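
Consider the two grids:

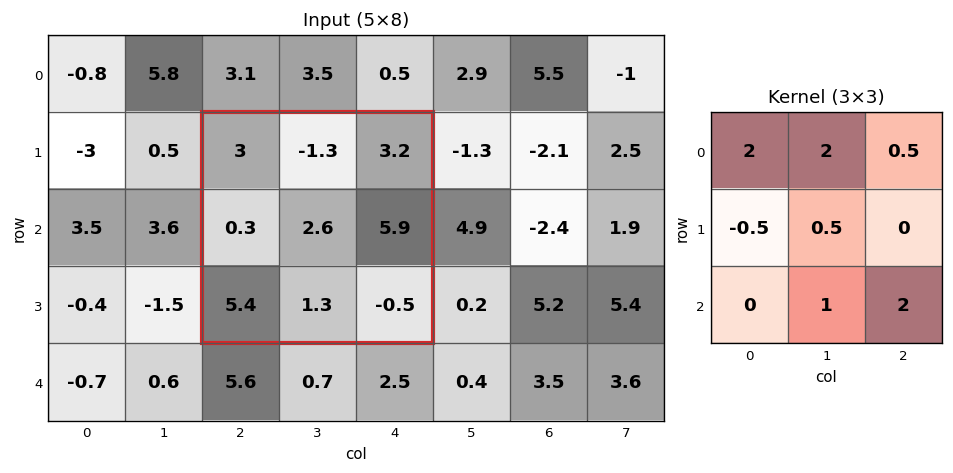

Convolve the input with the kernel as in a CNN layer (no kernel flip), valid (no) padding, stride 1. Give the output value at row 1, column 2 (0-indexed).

The receptive field on the input at this output position is [3 -1.3 3.2 / 0.3 2.6 5.9 / 5.4 1.3 -0.5]. Elementwise product with the kernel and sum: 3·2 + -1.3·2 + 3.2·0.5 + 0.3·-0.5 + 2.6·0.5 + 1.3·1 + -0.5·2.

6.45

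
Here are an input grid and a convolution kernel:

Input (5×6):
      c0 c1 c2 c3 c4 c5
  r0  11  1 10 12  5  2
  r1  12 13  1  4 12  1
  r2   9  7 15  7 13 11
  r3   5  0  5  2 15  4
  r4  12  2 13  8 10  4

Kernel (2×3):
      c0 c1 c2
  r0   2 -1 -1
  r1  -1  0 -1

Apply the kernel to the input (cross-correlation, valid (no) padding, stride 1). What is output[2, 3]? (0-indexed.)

The receptive field on the input at this output position is [7 13 11 / 2 15 4]. Elementwise product with the kernel and sum: 7·2 + 13·-1 + 11·-1 + 2·-1 + 4·-1.

-16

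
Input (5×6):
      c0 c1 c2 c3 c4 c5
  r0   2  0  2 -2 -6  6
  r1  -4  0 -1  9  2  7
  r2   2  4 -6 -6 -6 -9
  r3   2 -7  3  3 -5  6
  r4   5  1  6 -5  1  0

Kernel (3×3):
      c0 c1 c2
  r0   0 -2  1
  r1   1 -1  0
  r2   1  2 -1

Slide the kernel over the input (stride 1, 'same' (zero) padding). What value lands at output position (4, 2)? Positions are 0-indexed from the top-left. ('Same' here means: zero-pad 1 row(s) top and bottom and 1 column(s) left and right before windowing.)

The receptive field on the zero-padded input at this output position is [-7 3 3 / 1 6 -5 / 0 0 0]. Elementwise product with the kernel and sum: 3·-2 + 3·1 + 1·1 + 6·-1 + 0·1 + 0·2 + 0·-1.

-8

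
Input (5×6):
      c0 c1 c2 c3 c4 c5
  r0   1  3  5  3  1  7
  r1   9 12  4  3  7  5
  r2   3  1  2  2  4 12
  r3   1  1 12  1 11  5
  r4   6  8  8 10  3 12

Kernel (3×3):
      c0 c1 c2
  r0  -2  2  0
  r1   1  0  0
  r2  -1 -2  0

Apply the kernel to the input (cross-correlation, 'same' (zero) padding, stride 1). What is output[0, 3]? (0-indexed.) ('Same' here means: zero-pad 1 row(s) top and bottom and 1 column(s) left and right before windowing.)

-5

The receptive field on the zero-padded input at this output position is [0 0 0 / 5 3 1 / 4 3 7]. Elementwise product with the kernel and sum: 0·-2 + 0·2 + 5·1 + 4·-1 + 3·-2.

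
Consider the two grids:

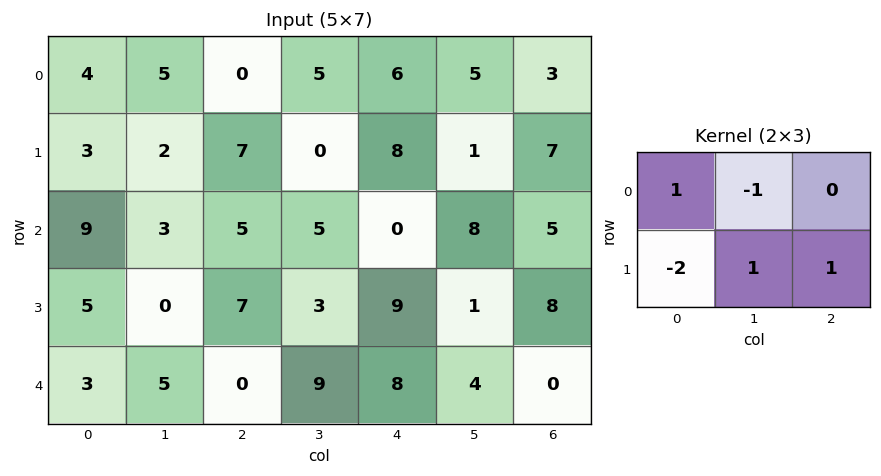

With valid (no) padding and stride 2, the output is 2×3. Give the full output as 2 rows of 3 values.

Output[0,0]: The receptive field on the input at this output position is [4 5 0 / 3 2 7]. Elementwise product with the kernel and sum: 4·1 + 5·-1 + 3·-2 + 2·1 + 7·1.

2 -11 -7
3 -2 -17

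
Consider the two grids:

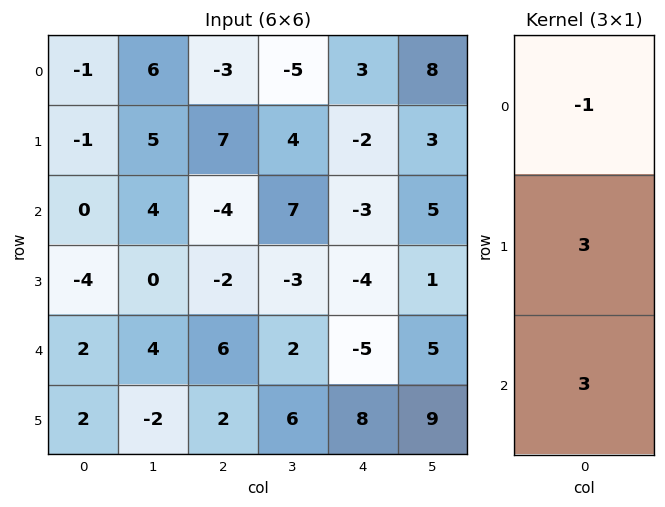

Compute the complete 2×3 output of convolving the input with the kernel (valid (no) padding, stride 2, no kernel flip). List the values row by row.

Output[0,0]: The receptive field on the input at this output position is [-1 / -1 / 0]. Elementwise product with the kernel and sum: -1·-1 + -1·3 + 0·3.
Output[0,1]: The receptive field on the input at this output position is [-3 / 7 / -4]. Elementwise product with the kernel and sum: -3·-1 + 7·3 + -4·3.

-2 12 -18
-6 16 -24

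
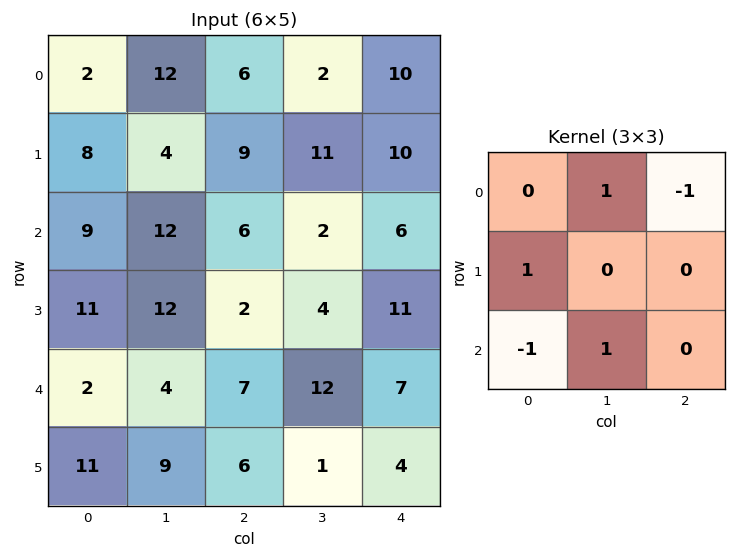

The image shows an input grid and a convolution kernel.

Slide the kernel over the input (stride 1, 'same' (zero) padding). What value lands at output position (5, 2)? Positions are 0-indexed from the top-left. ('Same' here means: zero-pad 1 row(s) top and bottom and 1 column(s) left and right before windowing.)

4

The receptive field on the zero-padded input at this output position is [4 7 12 / 9 6 1 / 0 0 0]. Elementwise product with the kernel and sum: 7·1 + 12·-1 + 9·1 + 0·-1 + 0·1.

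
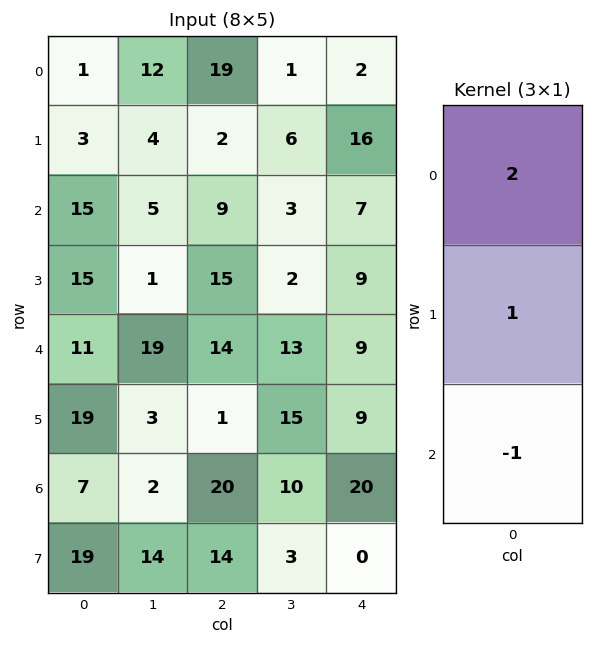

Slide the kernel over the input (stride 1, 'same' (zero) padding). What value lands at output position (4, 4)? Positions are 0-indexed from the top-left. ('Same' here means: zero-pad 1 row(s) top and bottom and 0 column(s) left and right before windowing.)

The receptive field on the zero-padded input at this output position is [9 / 9 / 9]. Elementwise product with the kernel and sum: 9·2 + 9·1 + 9·-1.

18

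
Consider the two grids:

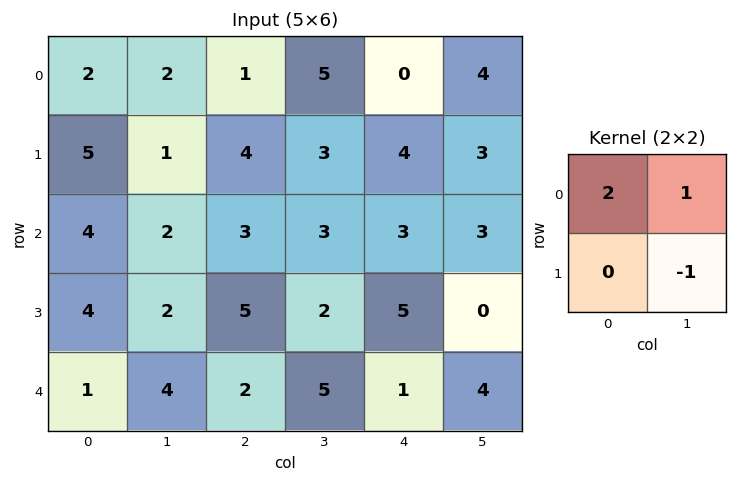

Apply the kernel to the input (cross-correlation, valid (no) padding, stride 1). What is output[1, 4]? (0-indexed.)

The receptive field on the input at this output position is [4 3 / 3 3]. Elementwise product with the kernel and sum: 4·2 + 3·1 + 3·-1.

8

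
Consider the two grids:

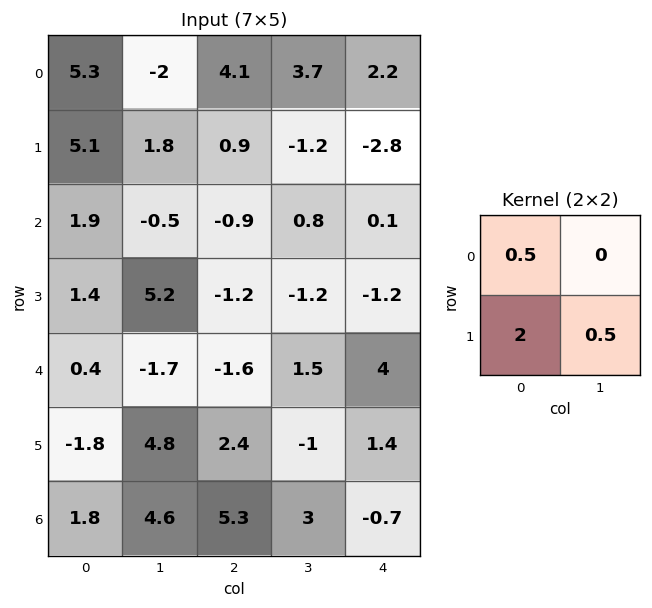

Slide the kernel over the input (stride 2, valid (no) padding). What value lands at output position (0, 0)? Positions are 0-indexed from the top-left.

The receptive field on the input at this output position is [5.3 -2 / 5.1 1.8]. Elementwise product with the kernel and sum: 5.3·0.5 + 5.1·2 + 1.8·0.5.

13.75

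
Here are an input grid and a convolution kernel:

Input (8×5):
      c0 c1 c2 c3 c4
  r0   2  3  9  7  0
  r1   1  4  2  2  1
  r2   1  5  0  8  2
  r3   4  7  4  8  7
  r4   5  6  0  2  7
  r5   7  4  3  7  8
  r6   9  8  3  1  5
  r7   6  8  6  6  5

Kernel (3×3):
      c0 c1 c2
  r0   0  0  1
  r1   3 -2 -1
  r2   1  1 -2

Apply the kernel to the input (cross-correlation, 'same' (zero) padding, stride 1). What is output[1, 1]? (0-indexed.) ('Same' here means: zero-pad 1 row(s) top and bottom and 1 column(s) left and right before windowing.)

8

The receptive field on the zero-padded input at this output position is [2 3 9 / 1 4 2 / 1 5 0]. Elementwise product with the kernel and sum: 9·1 + 1·3 + 4·-2 + 2·-1 + 1·1 + 5·1 + 0·-2.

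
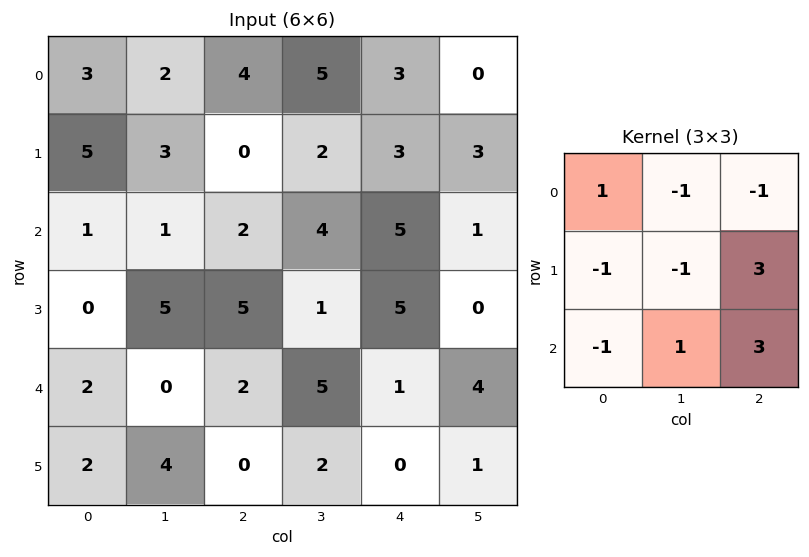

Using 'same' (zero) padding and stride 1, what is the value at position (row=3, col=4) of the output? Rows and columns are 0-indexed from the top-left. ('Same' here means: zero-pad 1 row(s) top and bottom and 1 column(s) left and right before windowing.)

The receptive field on the zero-padded input at this output position is [4 5 1 / 1 5 0 / 5 1 4]. Elementwise product with the kernel and sum: 4·1 + 5·-1 + 1·-1 + 1·-1 + 5·-1 + 0·3 + 5·-1 + 1·1 + 4·3.

0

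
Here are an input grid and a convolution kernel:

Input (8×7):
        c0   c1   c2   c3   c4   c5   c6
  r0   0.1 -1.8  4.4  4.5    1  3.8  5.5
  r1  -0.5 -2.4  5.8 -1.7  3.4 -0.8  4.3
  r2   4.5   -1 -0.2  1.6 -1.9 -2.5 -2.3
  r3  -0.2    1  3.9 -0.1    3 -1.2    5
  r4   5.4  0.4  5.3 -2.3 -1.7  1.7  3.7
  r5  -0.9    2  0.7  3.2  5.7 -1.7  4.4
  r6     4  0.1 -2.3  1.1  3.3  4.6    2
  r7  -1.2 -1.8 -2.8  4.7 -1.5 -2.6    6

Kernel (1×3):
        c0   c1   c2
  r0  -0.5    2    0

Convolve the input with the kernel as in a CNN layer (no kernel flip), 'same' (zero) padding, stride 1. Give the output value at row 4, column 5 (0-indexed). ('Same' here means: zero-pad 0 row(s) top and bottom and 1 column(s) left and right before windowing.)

4.25

The receptive field on the zero-padded input at this output position is [-1.7 1.7 3.7]. Elementwise product with the kernel and sum: -1.7·-0.5 + 1.7·2.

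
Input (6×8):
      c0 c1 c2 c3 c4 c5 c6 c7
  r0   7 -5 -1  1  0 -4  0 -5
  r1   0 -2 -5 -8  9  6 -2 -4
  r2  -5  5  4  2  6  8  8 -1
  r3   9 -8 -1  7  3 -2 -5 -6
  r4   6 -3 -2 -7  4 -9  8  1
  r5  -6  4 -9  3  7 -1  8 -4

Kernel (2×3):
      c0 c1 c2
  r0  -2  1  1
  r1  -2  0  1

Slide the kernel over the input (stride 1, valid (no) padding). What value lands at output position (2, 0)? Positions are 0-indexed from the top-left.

The receptive field on the input at this output position is [-5 5 4 / 9 -8 -1]. Elementwise product with the kernel and sum: -5·-2 + 5·1 + 4·1 + 9·-2 + -1·1.

0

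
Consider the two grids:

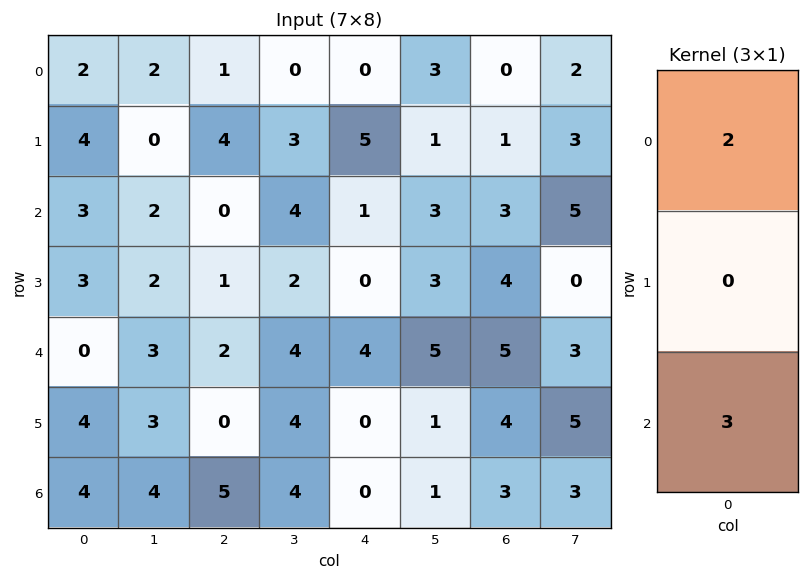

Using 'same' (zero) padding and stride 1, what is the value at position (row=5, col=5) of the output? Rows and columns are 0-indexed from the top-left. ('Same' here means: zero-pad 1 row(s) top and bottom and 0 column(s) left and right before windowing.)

The receptive field on the zero-padded input at this output position is [5 / 1 / 1]. Elementwise product with the kernel and sum: 5·2 + 1·3.

13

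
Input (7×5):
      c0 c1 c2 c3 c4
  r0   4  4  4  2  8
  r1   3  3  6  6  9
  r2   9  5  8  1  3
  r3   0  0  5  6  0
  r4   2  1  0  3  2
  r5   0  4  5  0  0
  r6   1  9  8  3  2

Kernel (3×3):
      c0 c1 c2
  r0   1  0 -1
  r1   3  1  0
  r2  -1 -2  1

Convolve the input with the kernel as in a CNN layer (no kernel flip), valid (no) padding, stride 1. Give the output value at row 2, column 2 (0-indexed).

The receptive field on the input at this output position is [8 1 3 / 5 6 0 / 0 3 2]. Elementwise product with the kernel and sum: 8·1 + 3·-1 + 5·3 + 6·1 + 0·-1 + 3·-2 + 2·1.

22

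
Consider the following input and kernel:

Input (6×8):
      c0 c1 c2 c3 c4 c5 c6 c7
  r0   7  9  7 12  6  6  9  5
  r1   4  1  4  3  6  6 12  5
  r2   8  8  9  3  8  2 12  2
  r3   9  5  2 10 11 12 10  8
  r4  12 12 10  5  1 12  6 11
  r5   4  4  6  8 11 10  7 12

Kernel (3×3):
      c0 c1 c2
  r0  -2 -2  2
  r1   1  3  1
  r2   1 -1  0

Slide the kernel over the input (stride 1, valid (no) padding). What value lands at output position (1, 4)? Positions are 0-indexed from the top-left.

The receptive field on the input at this output position is [6 6 12 / 8 2 12 / 11 12 10]. Elementwise product with the kernel and sum: 6·-2 + 6·-2 + 12·2 + 8·1 + 2·3 + 12·1 + 11·1 + 12·-1.

25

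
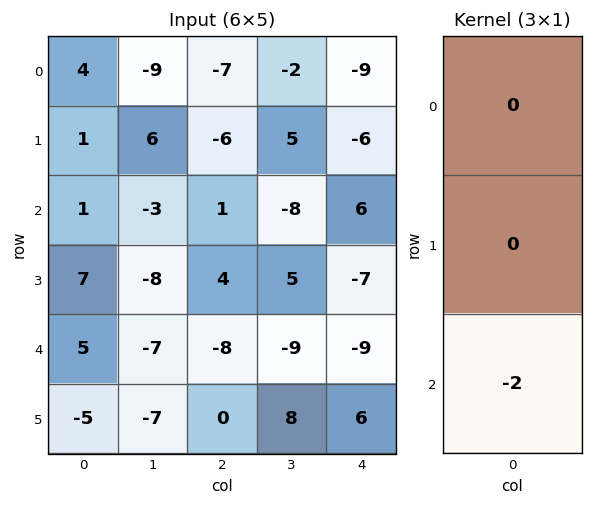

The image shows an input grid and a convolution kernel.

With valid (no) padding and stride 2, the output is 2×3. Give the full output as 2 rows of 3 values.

-2 -2 -12
-10 16 18

Output[0,0]: The receptive field on the input at this output position is [4 / 1 / 1]. Elementwise product with the kernel and sum: 1·-2.
Output[0,1]: The receptive field on the input at this output position is [-7 / -6 / 1]. Elementwise product with the kernel and sum: 1·-2.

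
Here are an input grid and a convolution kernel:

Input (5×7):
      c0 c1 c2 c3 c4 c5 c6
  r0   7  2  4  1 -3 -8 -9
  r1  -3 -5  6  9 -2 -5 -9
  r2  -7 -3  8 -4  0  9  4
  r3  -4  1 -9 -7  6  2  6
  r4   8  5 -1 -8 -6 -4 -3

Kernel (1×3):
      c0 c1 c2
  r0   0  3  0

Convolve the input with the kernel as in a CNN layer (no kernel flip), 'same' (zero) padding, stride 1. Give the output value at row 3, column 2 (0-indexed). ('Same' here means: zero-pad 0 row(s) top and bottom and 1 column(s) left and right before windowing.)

The receptive field on the zero-padded input at this output position is [1 -9 -7]. Elementwise product with the kernel and sum: -9·3.

-27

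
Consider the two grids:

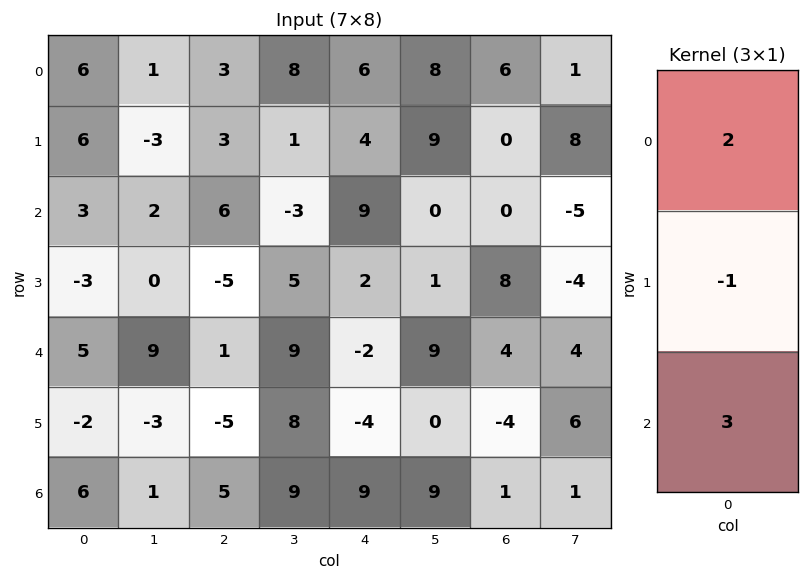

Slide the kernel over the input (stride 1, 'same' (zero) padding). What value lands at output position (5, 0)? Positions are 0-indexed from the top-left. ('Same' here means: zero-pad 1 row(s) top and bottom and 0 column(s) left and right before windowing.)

30

The receptive field on the zero-padded input at this output position is [5 / -2 / 6]. Elementwise product with the kernel and sum: 5·2 + -2·-1 + 6·3.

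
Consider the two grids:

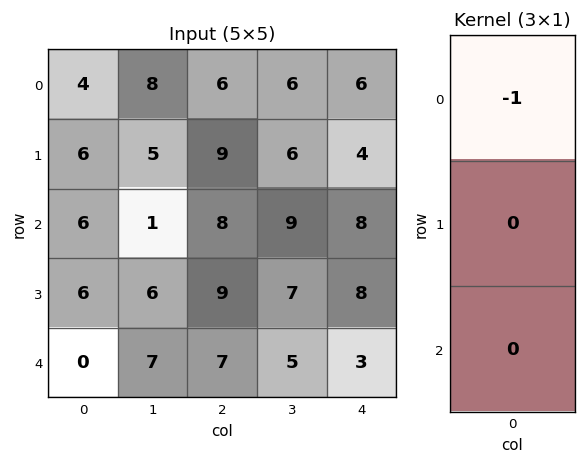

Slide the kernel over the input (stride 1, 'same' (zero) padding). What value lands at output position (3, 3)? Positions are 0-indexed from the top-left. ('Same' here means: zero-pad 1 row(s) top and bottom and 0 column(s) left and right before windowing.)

The receptive field on the zero-padded input at this output position is [9 / 7 / 5]. Elementwise product with the kernel and sum: 9·-1.

-9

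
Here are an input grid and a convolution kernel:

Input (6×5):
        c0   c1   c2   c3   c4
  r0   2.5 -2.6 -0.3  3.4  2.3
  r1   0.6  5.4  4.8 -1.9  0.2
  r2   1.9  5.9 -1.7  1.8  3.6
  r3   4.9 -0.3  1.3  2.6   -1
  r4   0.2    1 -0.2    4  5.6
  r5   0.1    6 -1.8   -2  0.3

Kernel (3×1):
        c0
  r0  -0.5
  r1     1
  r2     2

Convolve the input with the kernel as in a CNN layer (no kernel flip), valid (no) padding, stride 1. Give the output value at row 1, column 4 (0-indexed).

The receptive field on the input at this output position is [0.2 / 3.6 / -1]. Elementwise product with the kernel and sum: 0.2·-0.5 + 3.6·1 + -1·2.

1.5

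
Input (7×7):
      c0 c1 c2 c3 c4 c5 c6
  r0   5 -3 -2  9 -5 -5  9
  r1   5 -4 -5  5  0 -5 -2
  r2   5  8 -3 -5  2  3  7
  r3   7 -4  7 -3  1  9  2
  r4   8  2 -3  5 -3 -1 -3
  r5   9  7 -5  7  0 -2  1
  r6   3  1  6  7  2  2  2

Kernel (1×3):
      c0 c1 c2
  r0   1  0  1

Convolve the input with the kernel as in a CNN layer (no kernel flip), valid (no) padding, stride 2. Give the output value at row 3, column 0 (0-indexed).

The receptive field on the input at this output position is [3 1 6]. Elementwise product with the kernel and sum: 3·1 + 6·1.

9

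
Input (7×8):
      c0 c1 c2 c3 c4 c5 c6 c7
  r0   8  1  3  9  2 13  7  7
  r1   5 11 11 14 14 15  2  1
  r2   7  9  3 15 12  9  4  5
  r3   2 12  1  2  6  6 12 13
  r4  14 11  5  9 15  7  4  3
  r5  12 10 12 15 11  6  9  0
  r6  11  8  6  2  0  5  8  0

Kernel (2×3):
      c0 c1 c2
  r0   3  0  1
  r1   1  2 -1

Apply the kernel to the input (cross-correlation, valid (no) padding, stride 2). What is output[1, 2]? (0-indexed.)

The receptive field on the input at this output position is [12 9 4 / 6 6 12]. Elementwise product with the kernel and sum: 12·3 + 4·1 + 6·1 + 6·2 + 12·-1.

46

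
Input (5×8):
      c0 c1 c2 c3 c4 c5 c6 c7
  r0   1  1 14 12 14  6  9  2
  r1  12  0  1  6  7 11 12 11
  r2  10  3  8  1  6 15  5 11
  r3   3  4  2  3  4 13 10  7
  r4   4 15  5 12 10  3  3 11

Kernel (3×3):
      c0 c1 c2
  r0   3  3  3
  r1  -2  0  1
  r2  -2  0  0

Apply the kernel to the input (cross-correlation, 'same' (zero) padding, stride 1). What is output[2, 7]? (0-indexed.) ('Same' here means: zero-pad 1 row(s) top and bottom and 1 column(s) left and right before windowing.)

39

The receptive field on the zero-padded input at this output position is [12 11 0 / 5 11 0 / 10 7 0]. Elementwise product with the kernel and sum: 12·3 + 11·3 + 0·3 + 5·-2 + 0·1 + 10·-2.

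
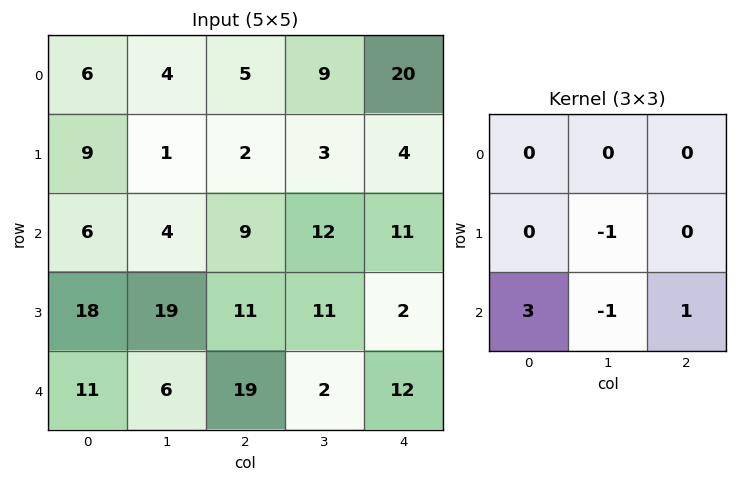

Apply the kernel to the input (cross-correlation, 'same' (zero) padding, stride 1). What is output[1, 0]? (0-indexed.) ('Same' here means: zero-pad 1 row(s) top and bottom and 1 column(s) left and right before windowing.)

-11

The receptive field on the zero-padded input at this output position is [0 6 4 / 0 9 1 / 0 6 4]. Elementwise product with the kernel and sum: 9·-1 + 0·3 + 6·-1 + 4·1.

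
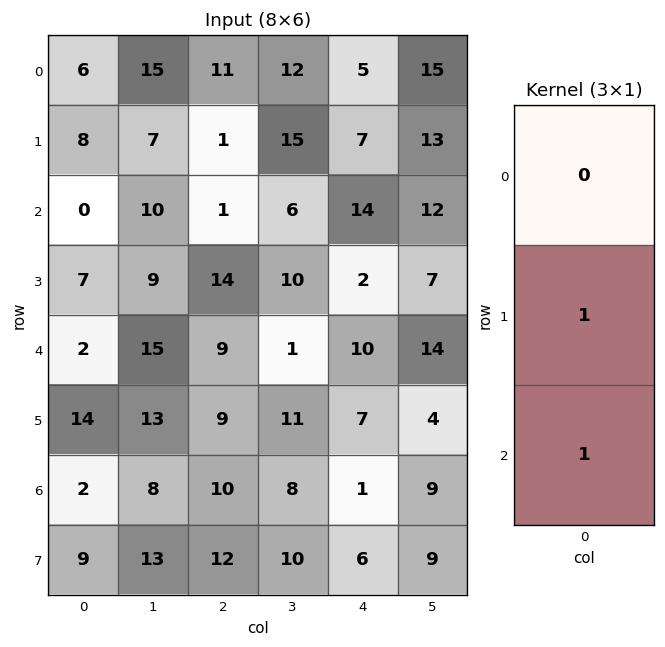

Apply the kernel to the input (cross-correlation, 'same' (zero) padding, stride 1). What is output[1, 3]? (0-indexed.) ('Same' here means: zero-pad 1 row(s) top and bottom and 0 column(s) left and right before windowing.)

21

The receptive field on the zero-padded input at this output position is [12 / 15 / 6]. Elementwise product with the kernel and sum: 15·1 + 6·1.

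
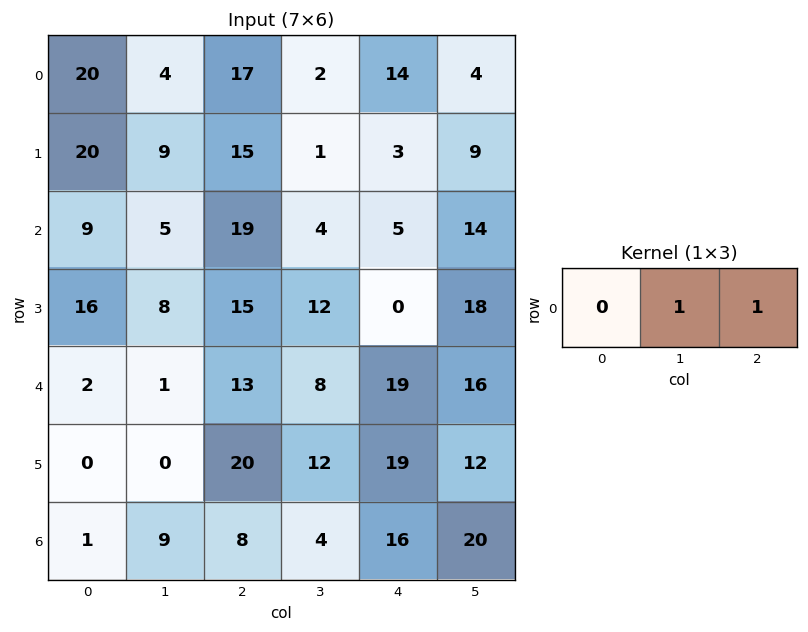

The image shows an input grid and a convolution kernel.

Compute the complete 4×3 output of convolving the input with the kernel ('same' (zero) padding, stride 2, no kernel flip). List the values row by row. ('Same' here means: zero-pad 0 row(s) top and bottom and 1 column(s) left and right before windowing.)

24 19 18
14 23 19
3 21 35
10 12 36

Output[0,0]: The receptive field on the zero-padded input at this output position is [0 20 4]. Elementwise product with the kernel and sum: 20·1 + 4·1.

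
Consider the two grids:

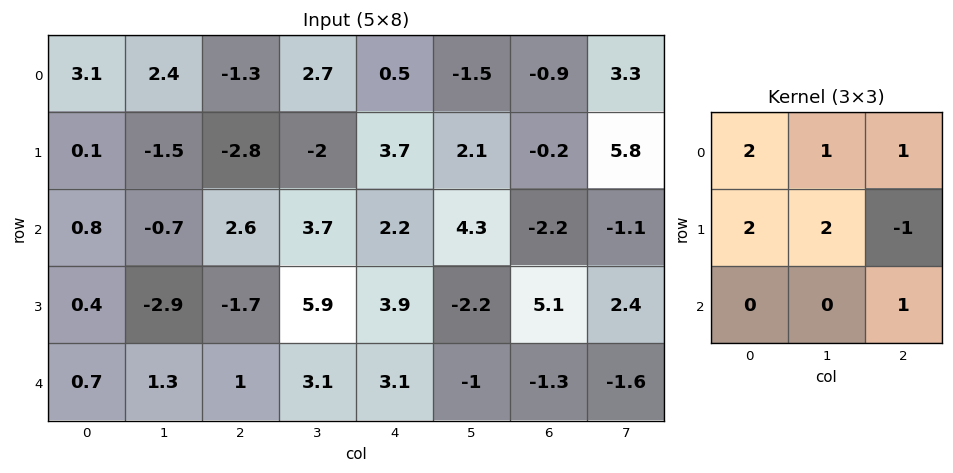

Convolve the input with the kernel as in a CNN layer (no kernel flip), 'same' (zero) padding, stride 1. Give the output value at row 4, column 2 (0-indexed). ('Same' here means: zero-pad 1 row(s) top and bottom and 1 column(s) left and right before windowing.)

-0.1

The receptive field on the zero-padded input at this output position is [-2.9 -1.7 5.9 / 1.3 1 3.1 / 0 0 0]. Elementwise product with the kernel and sum: -2.9·2 + -1.7·1 + 5.9·1 + 1.3·2 + 1·2 + 3.1·-1 + 0·1.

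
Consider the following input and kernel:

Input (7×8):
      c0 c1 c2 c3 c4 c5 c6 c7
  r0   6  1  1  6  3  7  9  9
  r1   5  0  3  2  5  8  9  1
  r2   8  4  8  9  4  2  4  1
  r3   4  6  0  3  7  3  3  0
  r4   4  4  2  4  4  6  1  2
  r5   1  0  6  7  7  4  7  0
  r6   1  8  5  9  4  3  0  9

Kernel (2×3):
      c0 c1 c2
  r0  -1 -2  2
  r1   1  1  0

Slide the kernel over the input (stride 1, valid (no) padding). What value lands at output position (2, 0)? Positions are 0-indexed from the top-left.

10

The receptive field on the input at this output position is [8 4 8 / 4 6 0]. Elementwise product with the kernel and sum: 8·-1 + 4·-2 + 8·2 + 4·1 + 6·1.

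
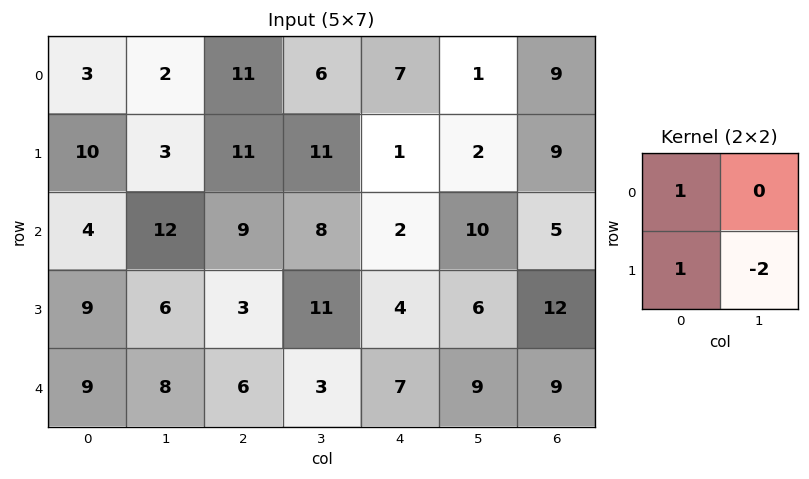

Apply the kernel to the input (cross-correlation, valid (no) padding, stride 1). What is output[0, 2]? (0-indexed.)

0

The receptive field on the input at this output position is [11 6 / 11 11]. Elementwise product with the kernel and sum: 11·1 + 11·1 + 11·-2.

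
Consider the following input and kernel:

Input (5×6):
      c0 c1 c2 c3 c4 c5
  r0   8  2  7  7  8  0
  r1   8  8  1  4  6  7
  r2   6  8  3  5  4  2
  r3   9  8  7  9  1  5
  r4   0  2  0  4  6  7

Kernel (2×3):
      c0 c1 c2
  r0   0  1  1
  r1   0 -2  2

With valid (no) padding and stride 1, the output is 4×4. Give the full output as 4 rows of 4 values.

Output[0,0]: The receptive field on the input at this output position is [8 2 7 / 8 8 1]. Elementwise product with the kernel and sum: 2·1 + 7·1 + 8·-2 + 1·2.
Output[0,1]: The receptive field on the input at this output position is [2 7 7 / 8 1 4]. Elementwise product with the kernel and sum: 7·1 + 7·1 + 1·-2 + 4·2.

-5 20 19 10
-1 9 8 9
9 12 -7 14
11 24 14 8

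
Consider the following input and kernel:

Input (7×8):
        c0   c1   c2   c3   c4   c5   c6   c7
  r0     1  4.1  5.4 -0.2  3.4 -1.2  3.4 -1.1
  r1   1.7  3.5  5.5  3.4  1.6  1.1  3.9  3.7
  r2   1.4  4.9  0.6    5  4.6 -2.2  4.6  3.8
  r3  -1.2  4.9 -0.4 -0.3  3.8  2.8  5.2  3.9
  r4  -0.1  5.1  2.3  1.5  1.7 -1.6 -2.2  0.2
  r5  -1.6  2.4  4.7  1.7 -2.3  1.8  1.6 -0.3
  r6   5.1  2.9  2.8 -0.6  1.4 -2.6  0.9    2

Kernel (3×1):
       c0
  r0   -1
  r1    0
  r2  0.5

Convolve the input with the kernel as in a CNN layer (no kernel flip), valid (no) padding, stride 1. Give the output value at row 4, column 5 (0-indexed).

The receptive field on the input at this output position is [-1.6 / 1.8 / -2.6]. Elementwise product with the kernel and sum: -1.6·-1 + -2.6·0.5.

0.3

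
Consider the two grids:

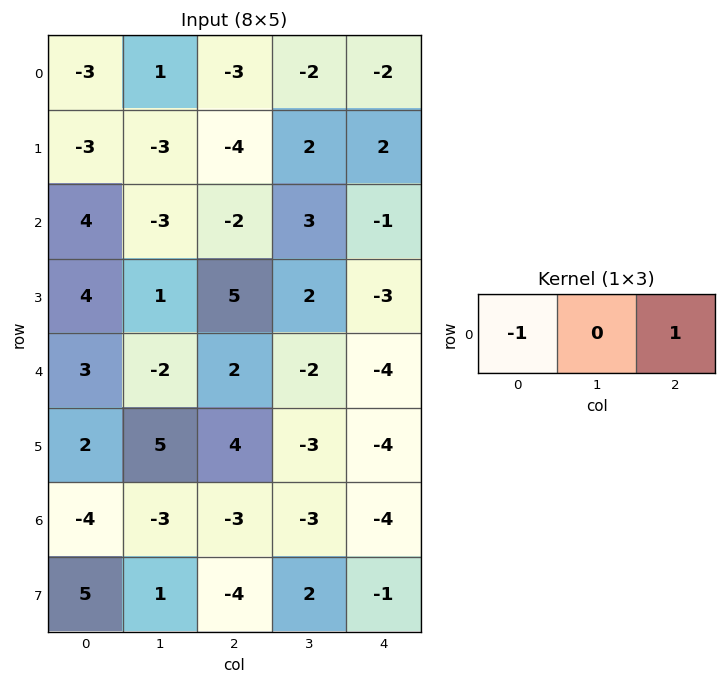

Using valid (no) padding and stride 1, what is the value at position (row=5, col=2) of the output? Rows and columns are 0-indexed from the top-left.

-8

The receptive field on the input at this output position is [4 -3 -4]. Elementwise product with the kernel and sum: 4·-1 + -4·1.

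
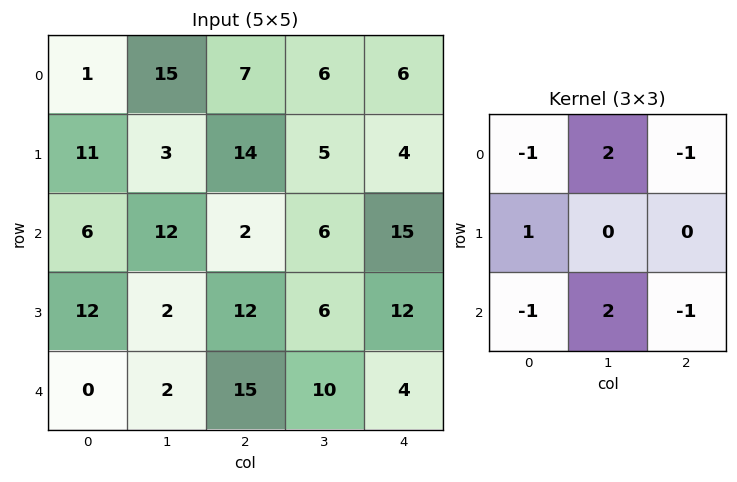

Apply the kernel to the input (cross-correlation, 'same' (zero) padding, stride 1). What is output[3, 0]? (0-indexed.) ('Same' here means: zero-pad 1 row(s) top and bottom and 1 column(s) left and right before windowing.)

-2

The receptive field on the zero-padded input at this output position is [0 6 12 / 0 12 2 / 0 0 2]. Elementwise product with the kernel and sum: 0·-1 + 6·2 + 12·-1 + 0·1 + 0·-1 + 0·2 + 2·-1.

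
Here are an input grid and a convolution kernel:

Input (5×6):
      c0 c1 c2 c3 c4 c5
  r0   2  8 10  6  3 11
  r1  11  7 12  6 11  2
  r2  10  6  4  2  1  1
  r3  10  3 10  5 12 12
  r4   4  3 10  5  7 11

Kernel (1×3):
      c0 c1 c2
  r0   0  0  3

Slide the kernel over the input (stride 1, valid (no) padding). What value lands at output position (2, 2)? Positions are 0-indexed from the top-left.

3

The receptive field on the input at this output position is [4 2 1]. Elementwise product with the kernel and sum: 1·3.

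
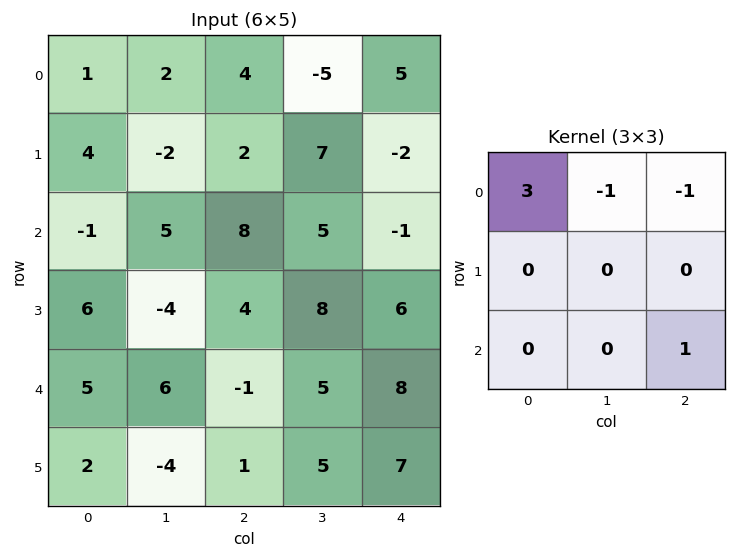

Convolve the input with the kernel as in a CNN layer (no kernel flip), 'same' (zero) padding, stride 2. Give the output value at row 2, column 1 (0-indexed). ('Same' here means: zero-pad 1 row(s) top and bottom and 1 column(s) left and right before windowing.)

-19

The receptive field on the zero-padded input at this output position is [-4 4 8 / 6 -1 5 / -4 1 5]. Elementwise product with the kernel and sum: -4·3 + 4·-1 + 8·-1 + 5·1.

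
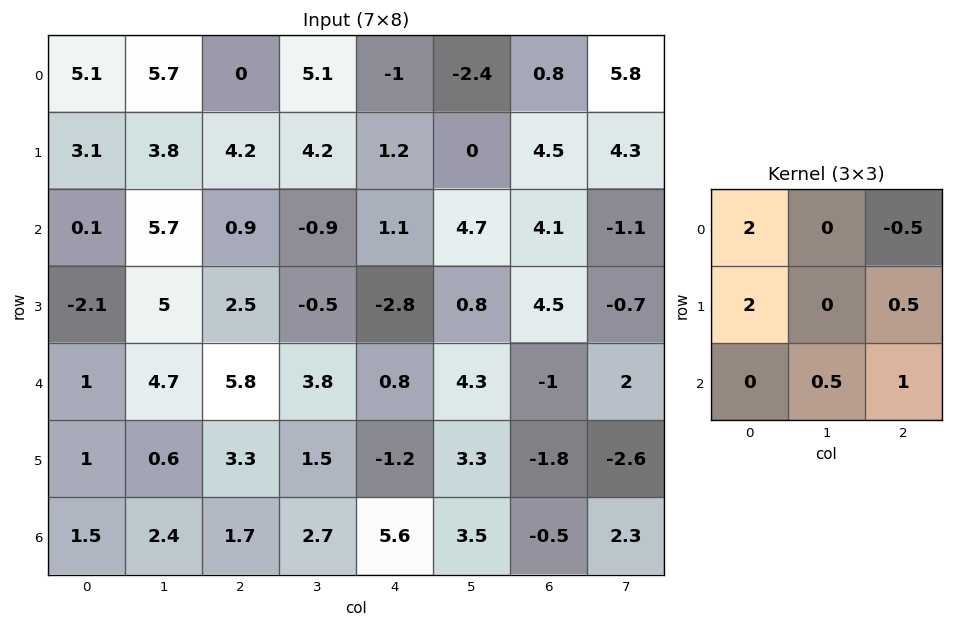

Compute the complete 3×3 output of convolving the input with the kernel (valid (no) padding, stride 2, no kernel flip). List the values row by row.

22.25 10.15 8.7
4.95 7.55 -2.05
5.65 24.15 0.05

Output[0,0]: The receptive field on the input at this output position is [5.1 5.7 0 / 3.1 3.8 4.2 / 0.1 5.7 0.9]. Elementwise product with the kernel and sum: 5.1·2 + 0·-0.5 + 3.1·2 + 4.2·0.5 + 5.7·0.5 + 0.9·1.
Output[0,1]: The receptive field on the input at this output position is [0 5.1 -1 / 4.2 4.2 1.2 / 0.9 -0.9 1.1]. Elementwise product with the kernel and sum: 0·2 + -1·-0.5 + 4.2·2 + 1.2·0.5 + -0.9·0.5 + 1.1·1.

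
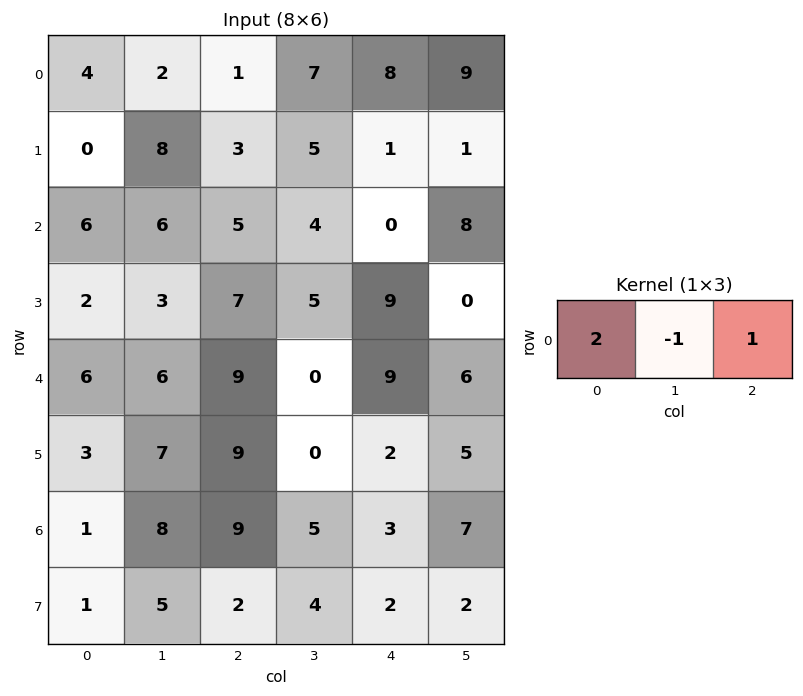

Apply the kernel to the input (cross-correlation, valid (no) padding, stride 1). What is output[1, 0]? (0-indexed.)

-5

The receptive field on the input at this output position is [0 8 3]. Elementwise product with the kernel and sum: 0·2 + 8·-1 + 3·1.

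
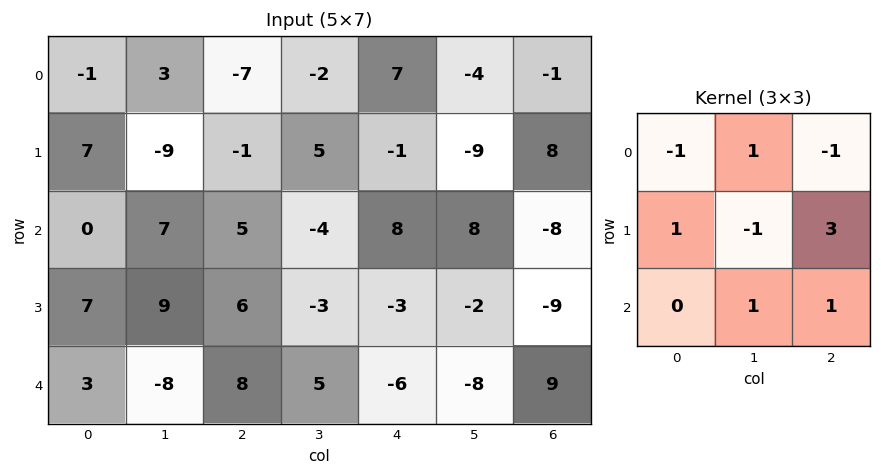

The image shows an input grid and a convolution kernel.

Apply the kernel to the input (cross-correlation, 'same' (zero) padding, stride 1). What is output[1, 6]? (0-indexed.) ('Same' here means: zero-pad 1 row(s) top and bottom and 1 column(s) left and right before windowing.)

The receptive field on the zero-padded input at this output position is [-4 -1 0 / -9 8 0 / 8 -8 0]. Elementwise product with the kernel and sum: -4·-1 + -1·1 + 0·-1 + -9·1 + 8·-1 + 0·3 + -8·1 + 0·1.

-22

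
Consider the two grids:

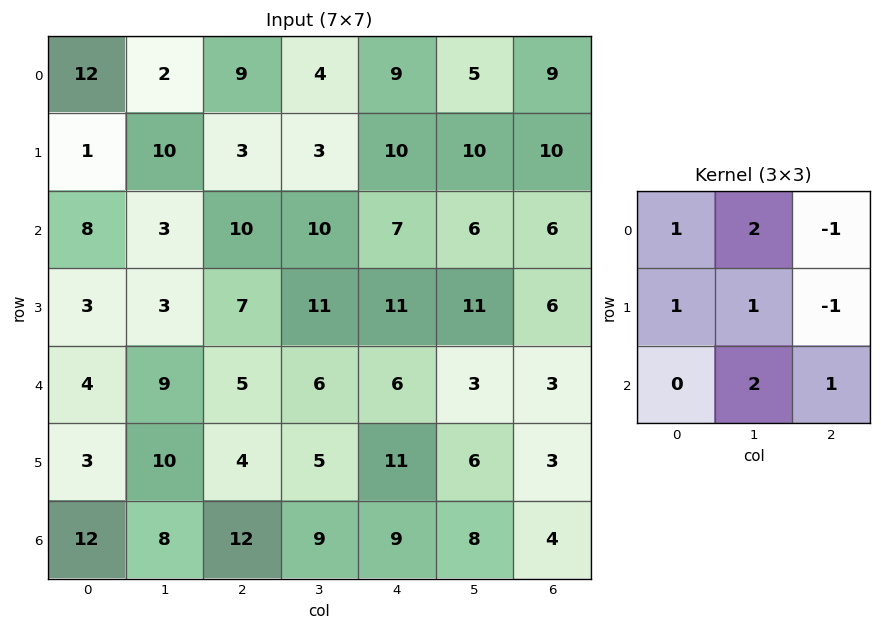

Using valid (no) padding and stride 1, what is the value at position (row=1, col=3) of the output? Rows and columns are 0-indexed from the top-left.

57

The receptive field on the input at this output position is [3 10 10 / 10 7 6 / 11 11 11]. Elementwise product with the kernel and sum: 3·1 + 10·2 + 10·-1 + 10·1 + 7·1 + 6·-1 + 11·2 + 11·1.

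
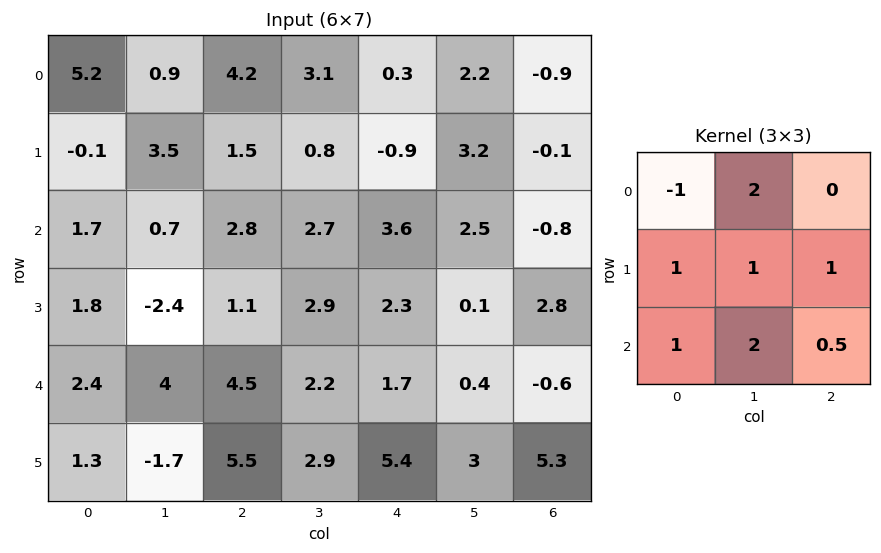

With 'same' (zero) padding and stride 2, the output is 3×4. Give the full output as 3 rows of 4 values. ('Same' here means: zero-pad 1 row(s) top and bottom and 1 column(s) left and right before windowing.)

7.65 15.1 6.2 4.3
4.6 6.95 13.75 4
11.75 26.05 21.2 18.9

Output[0,0]: The receptive field on the zero-padded input at this output position is [0 0 0 / 0 5.2 0.9 / 0 -0.1 3.5]. Elementwise product with the kernel and sum: 0·-1 + 0·2 + 0·1 + 5.2·1 + 0.9·1 + 0·1 + -0.1·2 + 3.5·0.5.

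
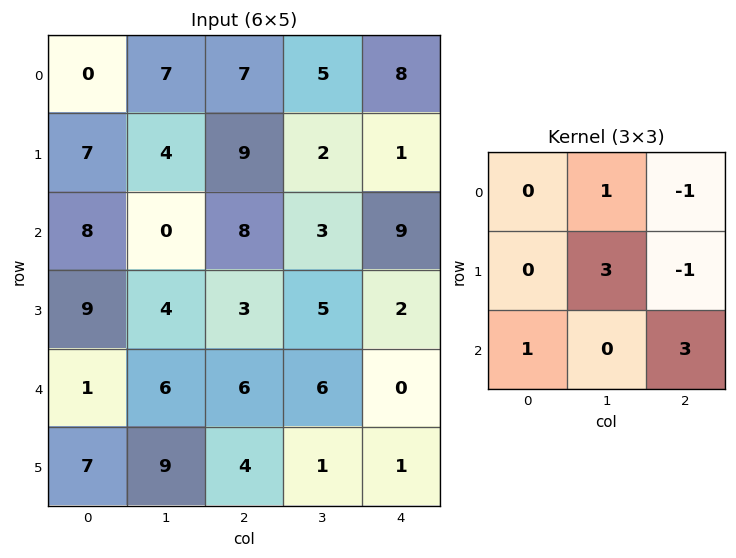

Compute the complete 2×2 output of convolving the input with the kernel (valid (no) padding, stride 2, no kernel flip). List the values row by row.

35 37
20 13

Output[0,0]: The receptive field on the input at this output position is [0 7 7 / 7 4 9 / 8 0 8]. Elementwise product with the kernel and sum: 7·1 + 7·-1 + 4·3 + 9·-1 + 8·1 + 8·3.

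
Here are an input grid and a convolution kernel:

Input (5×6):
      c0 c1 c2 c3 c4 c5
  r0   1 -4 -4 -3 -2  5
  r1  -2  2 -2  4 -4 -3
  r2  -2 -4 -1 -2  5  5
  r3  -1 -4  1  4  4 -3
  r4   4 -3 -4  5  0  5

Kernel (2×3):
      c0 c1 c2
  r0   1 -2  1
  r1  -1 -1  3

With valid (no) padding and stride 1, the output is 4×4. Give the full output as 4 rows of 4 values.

-1 13 -14 -3
-5 9 4 21
13 11 15 -24
-5 20 -4 3

Output[0,0]: The receptive field on the input at this output position is [1 -4 -4 / -2 2 -2]. Elementwise product with the kernel and sum: 1·1 + -4·-2 + -4·1 + -2·-1 + 2·-1 + -2·3.
Output[0,1]: The receptive field on the input at this output position is [-4 -4 -3 / 2 -2 4]. Elementwise product with the kernel and sum: -4·1 + -4·-2 + -3·1 + 2·-1 + -2·-1 + 4·3.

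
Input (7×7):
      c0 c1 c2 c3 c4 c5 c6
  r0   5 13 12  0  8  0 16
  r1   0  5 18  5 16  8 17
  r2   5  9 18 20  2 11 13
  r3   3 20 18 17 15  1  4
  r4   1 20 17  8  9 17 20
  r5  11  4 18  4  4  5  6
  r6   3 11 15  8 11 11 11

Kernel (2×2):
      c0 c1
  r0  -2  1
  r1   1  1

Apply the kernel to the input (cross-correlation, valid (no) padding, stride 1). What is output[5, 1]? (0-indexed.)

The receptive field on the input at this output position is [4 18 / 11 15]. Elementwise product with the kernel and sum: 4·-2 + 18·1 + 11·1 + 15·1.

36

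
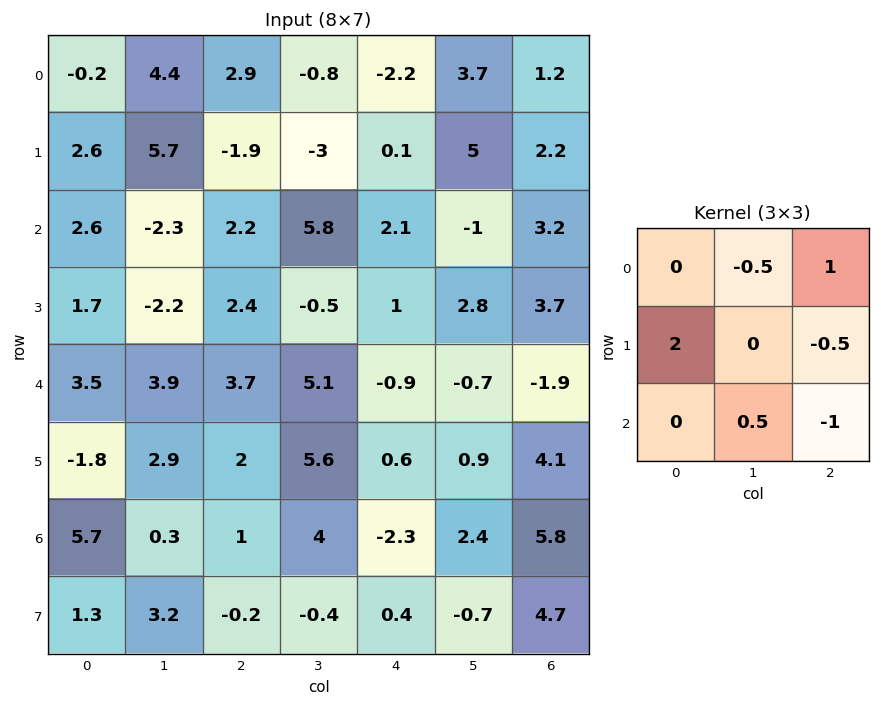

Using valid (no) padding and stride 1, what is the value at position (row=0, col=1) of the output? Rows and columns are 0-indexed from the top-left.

The receptive field on the input at this output position is [4.4 2.9 -0.8 / 5.7 -1.9 -3 / -2.3 2.2 5.8]. Elementwise product with the kernel and sum: 2.9·-0.5 + -0.8·1 + 5.7·2 + -3·-0.5 + 2.2·0.5 + 5.8·-1.

5.95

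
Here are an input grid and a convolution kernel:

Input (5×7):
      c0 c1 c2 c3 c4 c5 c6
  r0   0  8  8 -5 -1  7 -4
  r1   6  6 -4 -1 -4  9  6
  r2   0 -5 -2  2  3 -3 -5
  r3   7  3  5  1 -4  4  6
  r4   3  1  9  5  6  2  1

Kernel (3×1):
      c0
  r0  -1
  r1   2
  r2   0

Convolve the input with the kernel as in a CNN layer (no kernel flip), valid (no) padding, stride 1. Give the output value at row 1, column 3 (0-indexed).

The receptive field on the input at this output position is [-1 / 2 / 1]. Elementwise product with the kernel and sum: -1·-1 + 2·2.

5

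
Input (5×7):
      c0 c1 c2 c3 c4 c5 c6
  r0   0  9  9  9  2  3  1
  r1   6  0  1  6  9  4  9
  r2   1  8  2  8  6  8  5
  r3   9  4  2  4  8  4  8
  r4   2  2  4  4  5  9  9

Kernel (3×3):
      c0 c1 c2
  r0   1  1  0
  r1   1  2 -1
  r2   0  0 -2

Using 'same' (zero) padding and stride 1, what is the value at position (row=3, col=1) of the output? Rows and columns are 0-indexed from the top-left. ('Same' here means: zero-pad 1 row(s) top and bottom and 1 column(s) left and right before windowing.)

The receptive field on the zero-padded input at this output position is [1 8 2 / 9 4 2 / 2 2 4]. Elementwise product with the kernel and sum: 1·1 + 8·1 + 9·1 + 4·2 + 2·-1 + 4·-2.

16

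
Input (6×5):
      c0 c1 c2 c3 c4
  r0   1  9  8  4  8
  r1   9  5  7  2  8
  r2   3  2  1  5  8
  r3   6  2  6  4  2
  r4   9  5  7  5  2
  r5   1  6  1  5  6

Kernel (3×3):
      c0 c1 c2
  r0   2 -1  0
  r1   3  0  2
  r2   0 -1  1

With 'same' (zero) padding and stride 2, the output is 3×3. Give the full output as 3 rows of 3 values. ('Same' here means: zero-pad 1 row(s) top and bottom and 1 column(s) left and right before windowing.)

Output[0,0]: The receptive field on the zero-padded input at this output position is [0 0 0 / 0 1 9 / 0 9 5]. Elementwise product with the kernel and sum: 0·2 + 0·-1 + 0·3 + 9·2 + 9·-1 + 5·1.

14 30 4
-9 17 9
9 27 15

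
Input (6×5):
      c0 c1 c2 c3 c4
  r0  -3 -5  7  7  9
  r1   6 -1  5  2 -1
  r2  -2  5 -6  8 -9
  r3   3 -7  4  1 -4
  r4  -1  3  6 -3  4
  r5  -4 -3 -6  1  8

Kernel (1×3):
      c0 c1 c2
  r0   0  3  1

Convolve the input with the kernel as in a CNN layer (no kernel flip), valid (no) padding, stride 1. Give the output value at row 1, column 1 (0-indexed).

The receptive field on the input at this output position is [-1 5 2]. Elementwise product with the kernel and sum: 5·3 + 2·1.

17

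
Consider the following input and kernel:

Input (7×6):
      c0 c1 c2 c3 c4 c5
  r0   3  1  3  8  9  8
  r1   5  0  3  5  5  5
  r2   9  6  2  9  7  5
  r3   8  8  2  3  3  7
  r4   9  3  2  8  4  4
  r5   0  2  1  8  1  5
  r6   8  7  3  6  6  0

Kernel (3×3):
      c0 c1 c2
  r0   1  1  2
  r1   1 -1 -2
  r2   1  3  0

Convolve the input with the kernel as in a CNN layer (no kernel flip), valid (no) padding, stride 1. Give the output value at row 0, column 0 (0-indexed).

The receptive field on the input at this output position is [3 1 3 / 5 0 3 / 9 6 2]. Elementwise product with the kernel and sum: 3·1 + 1·1 + 3·2 + 5·1 + 0·-1 + 3·-2 + 9·1 + 6·3.

36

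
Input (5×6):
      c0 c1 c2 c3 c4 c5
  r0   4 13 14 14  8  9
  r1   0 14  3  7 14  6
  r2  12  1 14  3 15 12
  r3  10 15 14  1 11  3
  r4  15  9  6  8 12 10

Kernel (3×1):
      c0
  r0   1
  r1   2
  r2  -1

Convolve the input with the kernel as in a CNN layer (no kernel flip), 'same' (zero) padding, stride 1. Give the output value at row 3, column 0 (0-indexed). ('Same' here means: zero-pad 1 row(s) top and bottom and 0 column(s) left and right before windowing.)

17

The receptive field on the zero-padded input at this output position is [12 / 10 / 15]. Elementwise product with the kernel and sum: 12·1 + 10·2 + 15·-1.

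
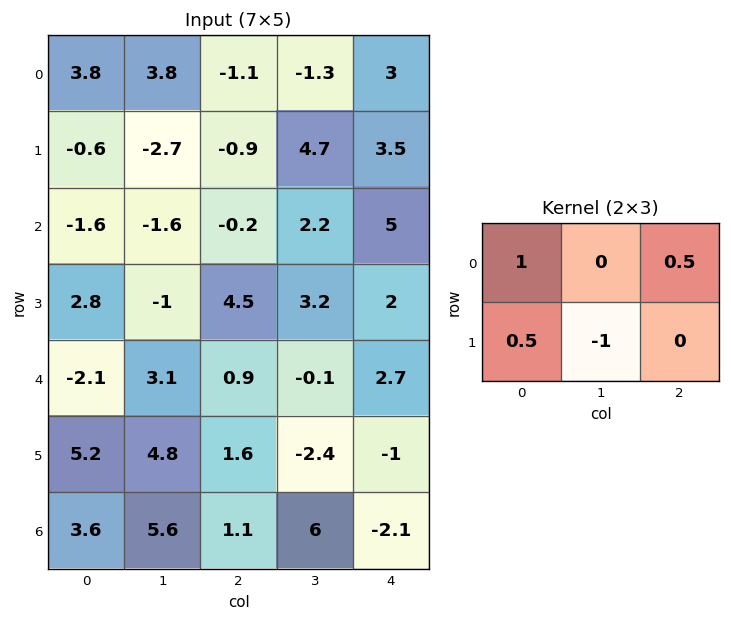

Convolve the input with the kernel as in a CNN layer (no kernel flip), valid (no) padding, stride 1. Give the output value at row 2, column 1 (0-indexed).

-5.5

The receptive field on the input at this output position is [-1.6 -0.2 2.2 / -1 4.5 3.2]. Elementwise product with the kernel and sum: -1.6·1 + 2.2·0.5 + -1·0.5 + 4.5·-1.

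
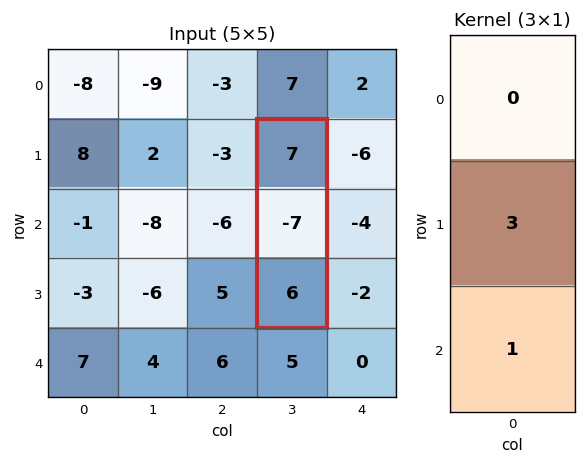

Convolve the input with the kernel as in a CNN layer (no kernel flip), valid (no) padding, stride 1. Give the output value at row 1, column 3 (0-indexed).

-15

The receptive field on the input at this output position is [7 / -7 / 6]. Elementwise product with the kernel and sum: -7·3 + 6·1.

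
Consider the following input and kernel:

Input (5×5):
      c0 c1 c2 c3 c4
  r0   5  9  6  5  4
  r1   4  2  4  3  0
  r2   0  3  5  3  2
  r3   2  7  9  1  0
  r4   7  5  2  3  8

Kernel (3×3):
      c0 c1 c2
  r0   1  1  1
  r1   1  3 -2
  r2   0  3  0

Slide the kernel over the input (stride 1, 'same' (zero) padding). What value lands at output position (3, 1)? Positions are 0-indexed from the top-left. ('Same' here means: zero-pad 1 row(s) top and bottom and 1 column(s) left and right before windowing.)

The receptive field on the zero-padded input at this output position is [0 3 5 / 2 7 9 / 7 5 2]. Elementwise product with the kernel and sum: 0·1 + 3·1 + 5·1 + 2·1 + 7·3 + 9·-2 + 5·3.

28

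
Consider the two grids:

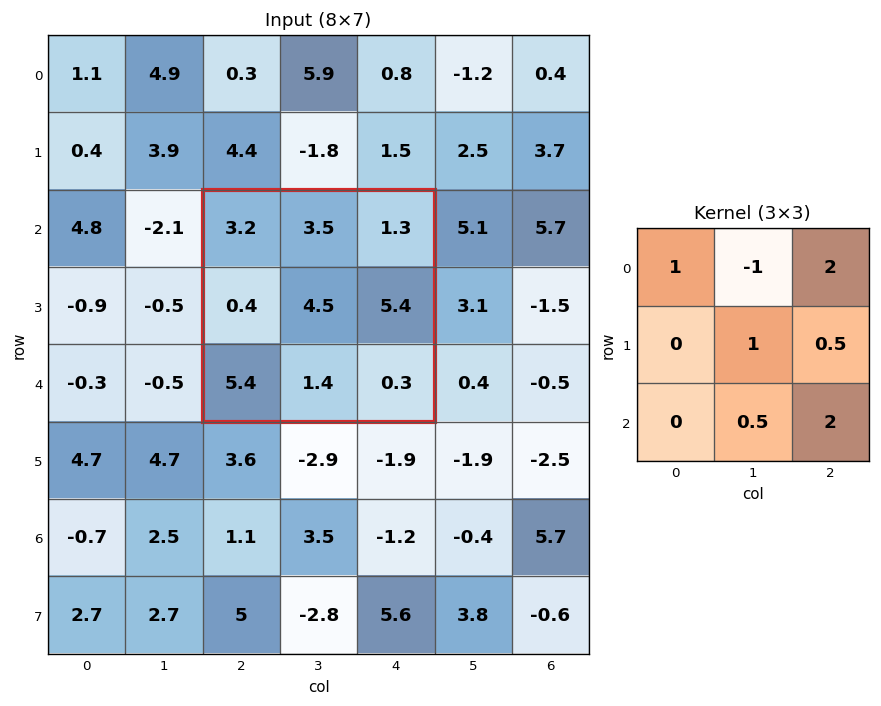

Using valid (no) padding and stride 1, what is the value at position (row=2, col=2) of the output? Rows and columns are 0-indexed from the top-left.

10.8

The receptive field on the input at this output position is [3.2 3.5 1.3 / 0.4 4.5 5.4 / 5.4 1.4 0.3]. Elementwise product with the kernel and sum: 3.2·1 + 3.5·-1 + 1.3·2 + 4.5·1 + 5.4·0.5 + 1.4·0.5 + 0.3·2.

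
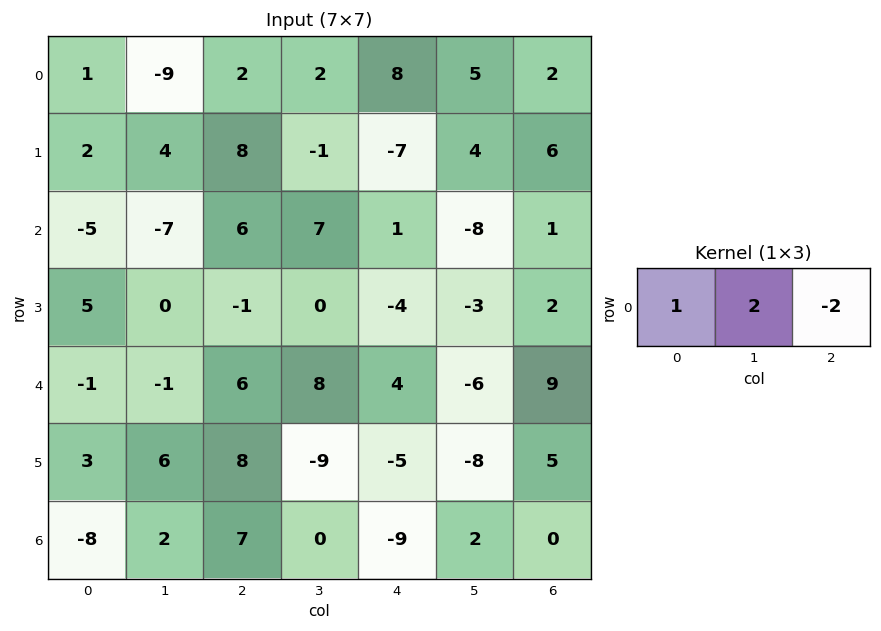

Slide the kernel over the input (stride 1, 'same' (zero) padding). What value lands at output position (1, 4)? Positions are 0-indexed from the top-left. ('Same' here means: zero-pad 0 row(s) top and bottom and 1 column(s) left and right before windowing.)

-23

The receptive field on the zero-padded input at this output position is [-1 -7 4]. Elementwise product with the kernel and sum: -1·1 + -7·2 + 4·-2.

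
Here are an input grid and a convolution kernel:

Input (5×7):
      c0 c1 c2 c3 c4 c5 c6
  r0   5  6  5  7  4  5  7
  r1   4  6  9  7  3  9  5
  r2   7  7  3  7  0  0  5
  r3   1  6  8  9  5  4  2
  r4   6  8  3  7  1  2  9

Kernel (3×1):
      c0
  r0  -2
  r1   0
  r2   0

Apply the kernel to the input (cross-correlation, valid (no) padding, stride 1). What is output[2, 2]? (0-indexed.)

-6

The receptive field on the input at this output position is [3 / 8 / 3]. Elementwise product with the kernel and sum: 3·-2.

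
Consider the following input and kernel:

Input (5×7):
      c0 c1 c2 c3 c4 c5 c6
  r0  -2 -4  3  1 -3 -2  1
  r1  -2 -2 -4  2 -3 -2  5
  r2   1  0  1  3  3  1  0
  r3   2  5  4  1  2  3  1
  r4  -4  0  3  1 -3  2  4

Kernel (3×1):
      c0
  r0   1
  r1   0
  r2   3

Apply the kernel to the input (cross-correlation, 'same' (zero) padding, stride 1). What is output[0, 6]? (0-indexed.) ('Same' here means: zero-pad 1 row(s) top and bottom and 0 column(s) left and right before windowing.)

The receptive field on the zero-padded input at this output position is [0 / 1 / 5]. Elementwise product with the kernel and sum: 0·1 + 5·3.

15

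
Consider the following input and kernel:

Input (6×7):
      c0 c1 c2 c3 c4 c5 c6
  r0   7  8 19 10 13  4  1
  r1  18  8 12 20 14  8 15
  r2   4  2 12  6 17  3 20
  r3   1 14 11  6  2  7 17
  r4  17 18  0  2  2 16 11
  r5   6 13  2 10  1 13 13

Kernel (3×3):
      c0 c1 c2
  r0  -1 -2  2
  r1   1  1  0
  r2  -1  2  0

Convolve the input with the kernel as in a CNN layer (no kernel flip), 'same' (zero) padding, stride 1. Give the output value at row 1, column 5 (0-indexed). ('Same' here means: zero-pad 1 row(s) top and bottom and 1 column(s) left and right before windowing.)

-8

The receptive field on the zero-padded input at this output position is [13 4 1 / 14 8 15 / 17 3 20]. Elementwise product with the kernel and sum: 13·-1 + 4·-2 + 1·2 + 14·1 + 8·1 + 17·-1 + 3·2.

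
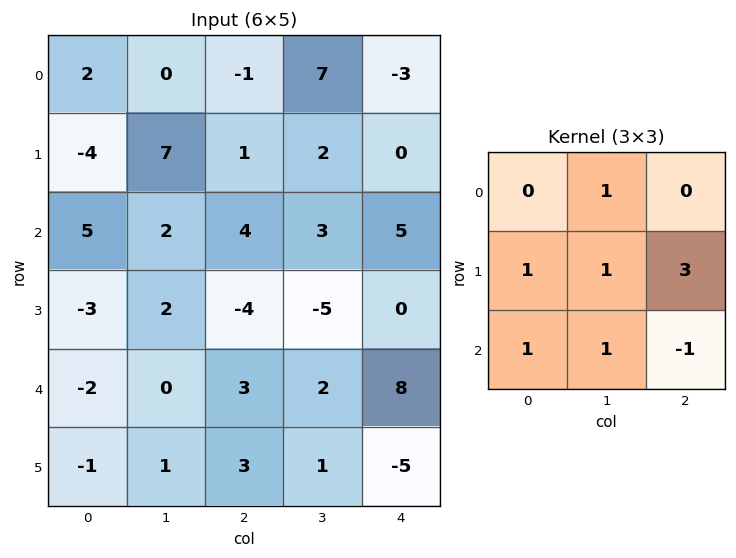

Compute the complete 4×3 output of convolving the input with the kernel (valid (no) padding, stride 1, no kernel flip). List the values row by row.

9 16 12
29 19 15
-16 -12 -9
6 8 33

Output[0,0]: The receptive field on the input at this output position is [2 0 -1 / -4 7 1 / 5 2 4]. Elementwise product with the kernel and sum: 0·1 + -4·1 + 7·1 + 1·3 + 5·1 + 2·1 + 4·-1.
Output[0,1]: The receptive field on the input at this output position is [0 -1 7 / 7 1 2 / 2 4 3]. Elementwise product with the kernel and sum: -1·1 + 7·1 + 1·1 + 2·3 + 2·1 + 4·1 + 3·-1.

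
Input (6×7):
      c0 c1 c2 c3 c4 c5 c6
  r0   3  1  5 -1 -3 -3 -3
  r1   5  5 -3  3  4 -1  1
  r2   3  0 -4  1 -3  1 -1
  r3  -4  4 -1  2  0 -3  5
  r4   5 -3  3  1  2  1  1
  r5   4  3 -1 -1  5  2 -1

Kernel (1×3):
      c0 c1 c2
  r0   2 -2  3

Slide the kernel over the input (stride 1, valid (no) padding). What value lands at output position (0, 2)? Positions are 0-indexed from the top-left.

The receptive field on the input at this output position is [5 -1 -3]. Elementwise product with the kernel and sum: 5·2 + -1·-2 + -3·3.

3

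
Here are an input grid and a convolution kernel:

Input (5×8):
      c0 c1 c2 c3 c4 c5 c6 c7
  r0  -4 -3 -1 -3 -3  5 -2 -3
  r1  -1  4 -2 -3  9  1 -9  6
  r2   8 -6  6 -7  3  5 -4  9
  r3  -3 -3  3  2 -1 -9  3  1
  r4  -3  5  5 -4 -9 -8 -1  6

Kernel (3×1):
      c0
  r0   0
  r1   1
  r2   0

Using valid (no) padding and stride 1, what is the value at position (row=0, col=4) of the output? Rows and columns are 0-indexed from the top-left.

9

The receptive field on the input at this output position is [-3 / 9 / 3]. Elementwise product with the kernel and sum: 9·1.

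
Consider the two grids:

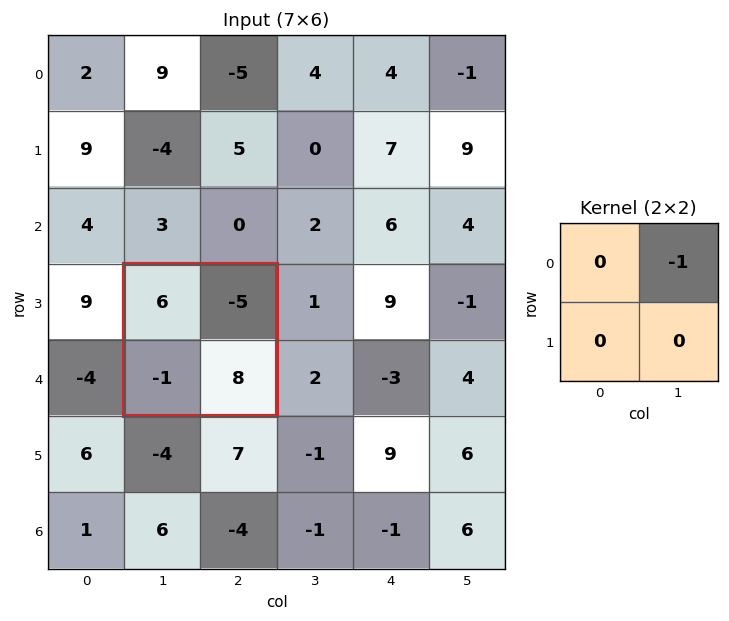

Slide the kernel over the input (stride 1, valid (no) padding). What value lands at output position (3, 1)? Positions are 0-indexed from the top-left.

5

The receptive field on the input at this output position is [6 -5 / -1 8]. Elementwise product with the kernel and sum: -5·-1.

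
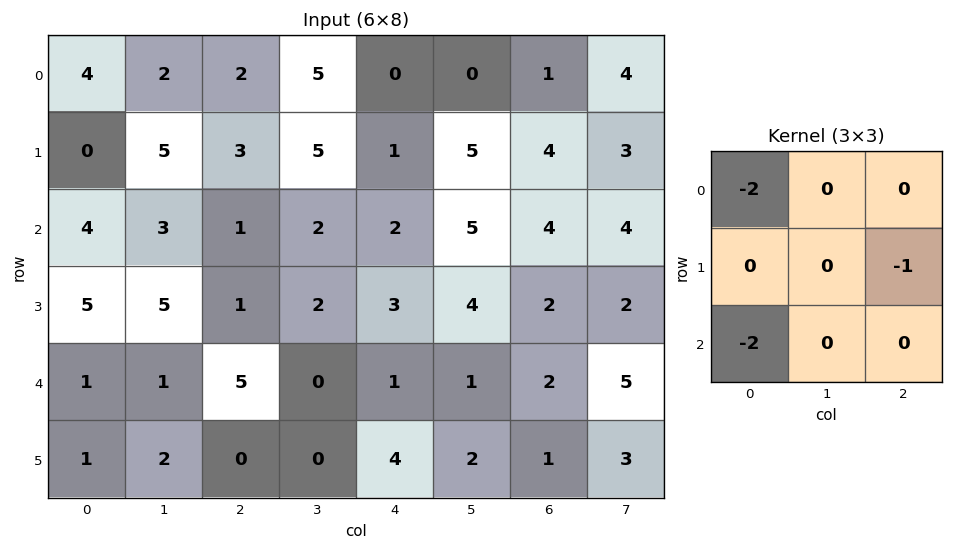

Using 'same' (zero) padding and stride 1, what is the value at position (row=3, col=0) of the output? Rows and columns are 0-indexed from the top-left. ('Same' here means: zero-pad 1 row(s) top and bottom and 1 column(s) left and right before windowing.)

-5

The receptive field on the zero-padded input at this output position is [0 4 3 / 0 5 5 / 0 1 1]. Elementwise product with the kernel and sum: 0·-2 + 5·-1 + 0·-2.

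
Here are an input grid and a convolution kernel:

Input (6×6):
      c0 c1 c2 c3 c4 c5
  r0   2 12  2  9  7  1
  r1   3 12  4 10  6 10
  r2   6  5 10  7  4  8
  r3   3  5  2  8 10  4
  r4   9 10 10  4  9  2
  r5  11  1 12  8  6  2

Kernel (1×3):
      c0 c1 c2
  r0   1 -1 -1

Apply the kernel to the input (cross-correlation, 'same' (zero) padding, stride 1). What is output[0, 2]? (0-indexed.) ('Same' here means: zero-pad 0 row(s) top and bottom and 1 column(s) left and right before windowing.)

1

The receptive field on the zero-padded input at this output position is [12 2 9]. Elementwise product with the kernel and sum: 12·1 + 2·-1 + 9·-1.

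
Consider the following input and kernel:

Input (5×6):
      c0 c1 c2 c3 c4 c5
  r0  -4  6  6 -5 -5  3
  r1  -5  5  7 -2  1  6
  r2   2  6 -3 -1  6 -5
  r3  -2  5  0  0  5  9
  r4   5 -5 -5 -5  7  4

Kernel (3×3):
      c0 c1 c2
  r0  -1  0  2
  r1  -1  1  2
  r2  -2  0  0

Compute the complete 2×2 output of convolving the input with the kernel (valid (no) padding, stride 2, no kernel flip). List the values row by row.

36 -17
-11 35

Output[0,0]: The receptive field on the input at this output position is [-4 6 6 / -5 5 7 / 2 6 -3]. Elementwise product with the kernel and sum: -4·-1 + 6·2 + -5·-1 + 5·1 + 7·2 + 2·-2.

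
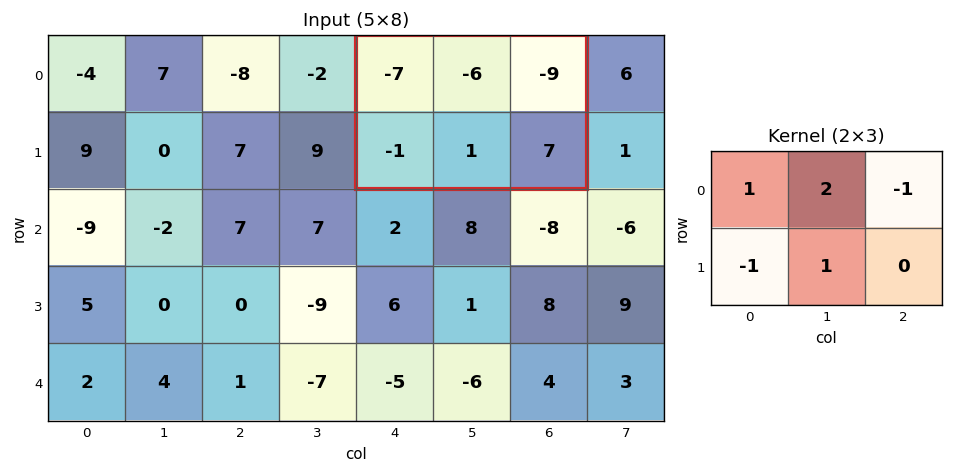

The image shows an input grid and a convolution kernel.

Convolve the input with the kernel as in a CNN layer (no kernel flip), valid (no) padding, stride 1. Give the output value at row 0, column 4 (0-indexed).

The receptive field on the input at this output position is [-7 -6 -9 / -1 1 7]. Elementwise product with the kernel and sum: -7·1 + -6·2 + -9·-1 + -1·-1 + 1·1.

-8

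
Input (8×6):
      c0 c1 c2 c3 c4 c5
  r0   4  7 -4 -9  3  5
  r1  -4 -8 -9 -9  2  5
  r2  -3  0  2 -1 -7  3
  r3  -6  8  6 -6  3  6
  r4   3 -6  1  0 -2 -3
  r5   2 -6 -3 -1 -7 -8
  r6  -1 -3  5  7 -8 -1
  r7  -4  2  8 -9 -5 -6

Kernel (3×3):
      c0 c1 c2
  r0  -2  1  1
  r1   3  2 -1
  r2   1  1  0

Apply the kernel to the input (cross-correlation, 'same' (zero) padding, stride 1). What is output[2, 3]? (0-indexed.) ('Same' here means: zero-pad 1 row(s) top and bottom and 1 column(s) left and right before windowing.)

The receptive field on the zero-padded input at this output position is [-9 -9 2 / 2 -1 -7 / 6 -6 3]. Elementwise product with the kernel and sum: -9·-2 + -9·1 + 2·1 + 2·3 + -1·2 + -7·-1 + 6·1 + -6·1.

22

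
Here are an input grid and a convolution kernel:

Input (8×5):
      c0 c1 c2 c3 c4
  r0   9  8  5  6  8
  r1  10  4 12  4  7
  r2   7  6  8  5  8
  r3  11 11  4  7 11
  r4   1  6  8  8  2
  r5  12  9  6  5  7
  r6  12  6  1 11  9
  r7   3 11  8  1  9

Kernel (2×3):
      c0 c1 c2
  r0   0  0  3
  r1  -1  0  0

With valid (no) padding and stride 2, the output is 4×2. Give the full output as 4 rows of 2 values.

5 12
13 20
12 0
0 19

Output[0,0]: The receptive field on the input at this output position is [9 8 5 / 10 4 12]. Elementwise product with the kernel and sum: 5·3 + 10·-1.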